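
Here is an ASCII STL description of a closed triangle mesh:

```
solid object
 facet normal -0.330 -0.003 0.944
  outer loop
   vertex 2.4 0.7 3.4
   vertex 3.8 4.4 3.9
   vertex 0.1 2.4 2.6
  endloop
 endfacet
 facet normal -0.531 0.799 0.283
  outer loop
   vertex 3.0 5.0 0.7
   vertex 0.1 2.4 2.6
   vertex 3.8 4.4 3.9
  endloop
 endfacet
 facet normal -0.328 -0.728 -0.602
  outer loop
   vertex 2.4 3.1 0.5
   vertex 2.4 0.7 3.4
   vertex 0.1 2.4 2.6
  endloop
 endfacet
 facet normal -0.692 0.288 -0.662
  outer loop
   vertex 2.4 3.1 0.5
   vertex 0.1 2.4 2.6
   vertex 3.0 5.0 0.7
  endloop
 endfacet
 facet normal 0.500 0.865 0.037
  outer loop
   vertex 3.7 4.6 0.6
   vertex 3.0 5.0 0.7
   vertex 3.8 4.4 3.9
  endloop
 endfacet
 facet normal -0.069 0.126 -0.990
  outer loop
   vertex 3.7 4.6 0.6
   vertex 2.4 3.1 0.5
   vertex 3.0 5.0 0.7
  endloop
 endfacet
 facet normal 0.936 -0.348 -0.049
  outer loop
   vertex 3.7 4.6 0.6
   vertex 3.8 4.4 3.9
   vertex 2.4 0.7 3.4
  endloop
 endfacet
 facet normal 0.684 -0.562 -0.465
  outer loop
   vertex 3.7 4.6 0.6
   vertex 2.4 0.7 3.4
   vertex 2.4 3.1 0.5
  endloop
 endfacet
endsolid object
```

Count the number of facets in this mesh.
8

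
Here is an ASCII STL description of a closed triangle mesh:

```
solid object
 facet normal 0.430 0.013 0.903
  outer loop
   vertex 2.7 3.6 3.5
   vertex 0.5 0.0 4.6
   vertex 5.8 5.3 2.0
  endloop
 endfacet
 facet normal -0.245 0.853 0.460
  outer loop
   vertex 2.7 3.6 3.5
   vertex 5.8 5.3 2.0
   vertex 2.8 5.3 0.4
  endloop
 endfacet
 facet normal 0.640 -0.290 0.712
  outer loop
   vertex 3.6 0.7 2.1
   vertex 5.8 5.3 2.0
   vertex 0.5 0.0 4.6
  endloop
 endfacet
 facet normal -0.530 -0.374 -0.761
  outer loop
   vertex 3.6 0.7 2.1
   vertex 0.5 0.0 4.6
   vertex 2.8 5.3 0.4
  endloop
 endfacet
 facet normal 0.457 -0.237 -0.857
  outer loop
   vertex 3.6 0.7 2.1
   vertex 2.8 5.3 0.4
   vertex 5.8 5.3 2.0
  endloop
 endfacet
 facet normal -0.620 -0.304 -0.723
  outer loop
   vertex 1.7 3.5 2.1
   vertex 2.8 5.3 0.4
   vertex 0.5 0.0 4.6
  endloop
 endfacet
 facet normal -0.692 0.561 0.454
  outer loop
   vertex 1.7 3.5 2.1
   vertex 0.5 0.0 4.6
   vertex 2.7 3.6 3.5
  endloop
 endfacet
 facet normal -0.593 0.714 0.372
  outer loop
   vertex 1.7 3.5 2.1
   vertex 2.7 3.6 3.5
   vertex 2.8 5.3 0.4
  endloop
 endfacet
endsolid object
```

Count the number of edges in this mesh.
12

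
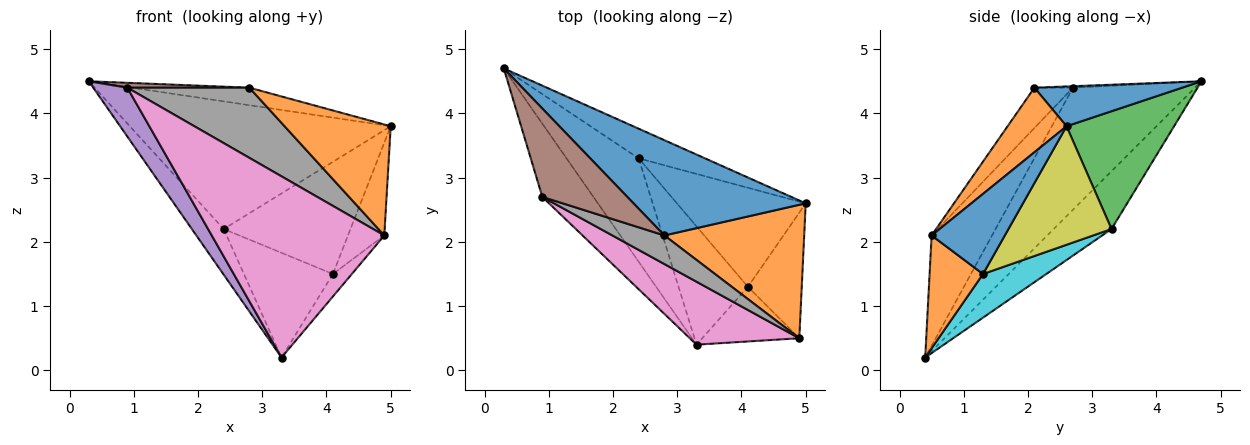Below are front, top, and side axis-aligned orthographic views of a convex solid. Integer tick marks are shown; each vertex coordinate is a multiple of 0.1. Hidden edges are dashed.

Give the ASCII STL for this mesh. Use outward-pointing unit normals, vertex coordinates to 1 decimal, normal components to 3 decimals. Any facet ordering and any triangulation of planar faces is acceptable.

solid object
 facet normal 0.222 0.176 0.959
  outer loop
   vertex 2.8 2.1 4.4
   vertex 5.0 2.6 3.8
   vertex 0.3 4.7 4.5
  endloop
 endfacet
 facet normal 0.335 -0.603 0.725
  outer loop
   vertex 4.9 0.5 2.1
   vertex 5.0 2.6 3.8
   vertex 2.8 2.1 4.4
  endloop
 endfacet
 facet normal 0.373 0.904 -0.210
  outer loop
   vertex 2.4 3.3 2.2
   vertex 0.3 4.7 4.5
   vertex 5.0 2.6 3.8
  endloop
 endfacet
 facet normal -0.591 0.325 -0.738
  outer loop
   vertex 2.4 3.3 2.2
   vertex 3.3 0.4 0.2
   vertex 0.3 4.7 4.5
  endloop
 endfacet
 facet normal -0.893 -0.249 -0.374
  outer loop
   vertex 0.9 2.7 4.4
   vertex 0.3 4.7 4.5
   vertex 3.3 0.4 0.2
  endloop
 endfacet
 facet normal -0.017 -0.055 0.998
  outer loop
   vertex 0.9 2.7 4.4
   vertex 2.8 2.1 4.4
   vertex 0.3 4.7 4.5
  endloop
 endfacet
 facet normal -0.314 -0.897 0.312
  outer loop
   vertex 0.9 2.7 4.4
   vertex 3.3 0.4 0.2
   vertex 4.9 0.5 2.1
  endloop
 endfacet
 facet normal -0.281 -0.889 0.362
  outer loop
   vertex 0.9 2.7 4.4
   vertex 4.9 0.5 2.1
   vertex 2.8 2.1 4.4
  endloop
 endfacet
 facet normal 0.520 0.640 -0.565
  outer loop
   vertex 4.1 1.3 1.5
   vertex 2.4 3.3 2.2
   vertex 5.0 2.6 3.8
  endloop
 endfacet
 facet normal 0.426 0.599 -0.677
  outer loop
   vertex 4.1 1.3 1.5
   vertex 3.3 0.4 0.2
   vertex 2.4 3.3 2.2
  endloop
 endfacet
 facet normal 0.768 0.381 -0.516
  outer loop
   vertex 4.1 1.3 1.5
   vertex 5.0 2.6 3.8
   vertex 4.9 0.5 2.1
  endloop
 endfacet
 facet normal 0.732 0.259 -0.630
  outer loop
   vertex 4.1 1.3 1.5
   vertex 4.9 0.5 2.1
   vertex 3.3 0.4 0.2
  endloop
 endfacet
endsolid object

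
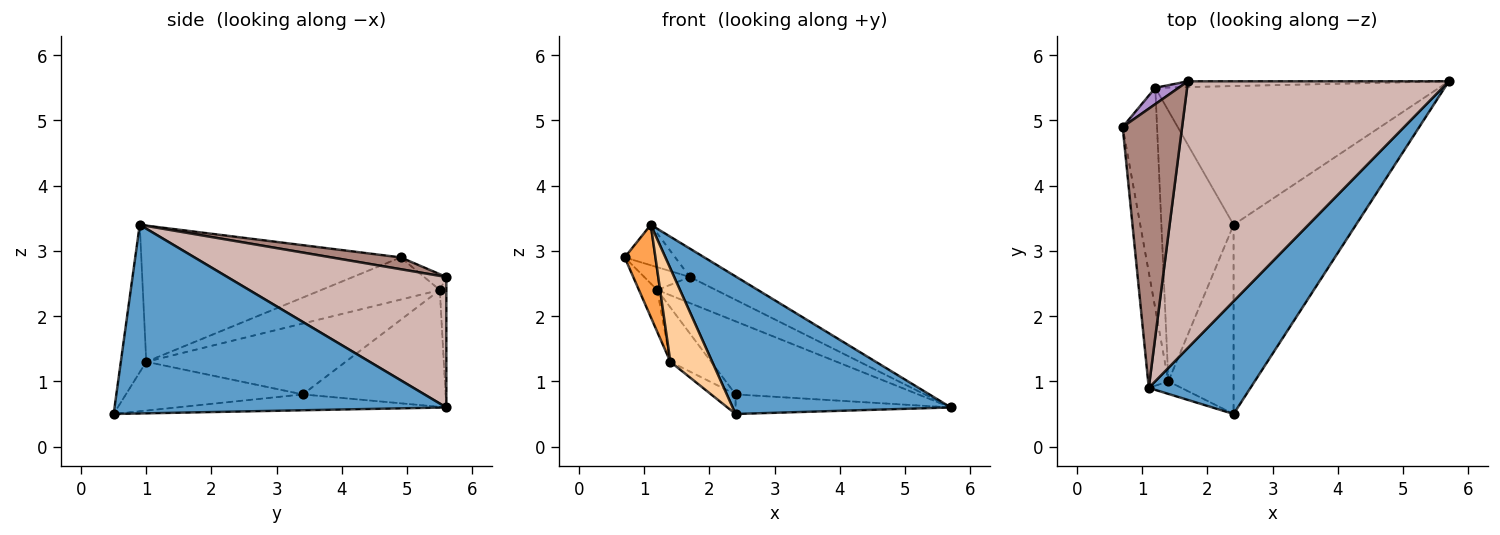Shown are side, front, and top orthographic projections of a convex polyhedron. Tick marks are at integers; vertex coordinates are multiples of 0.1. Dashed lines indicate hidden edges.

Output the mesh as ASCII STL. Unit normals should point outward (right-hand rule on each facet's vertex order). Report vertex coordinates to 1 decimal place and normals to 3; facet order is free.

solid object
 facet normal 0.762 -0.501 0.411
  outer loop
   vertex 1.1 0.9 3.4
   vertex 2.4 0.5 0.5
   vertex 5.7 5.6 0.6
  endloop
 endfacet
 facet normal -0.128 0.102 -0.987
  outer loop
   vertex 2.4 3.4 0.8
   vertex 5.7 5.6 0.6
   vertex 2.4 0.5 0.5
  endloop
 endfacet
 facet normal -0.982 -0.116 -0.146
  outer loop
   vertex 1.4 1.0 1.3
   vertex 1.1 0.9 3.4
   vertex 0.7 4.9 2.9
  endloop
 endfacet
 facet normal -0.516 -0.849 -0.114
  outer loop
   vertex 1.4 1.0 1.3
   vertex 2.4 0.5 0.5
   vertex 1.1 0.9 3.4
  endloop
 endfacet
 facet normal -0.597 0.083 -0.798
  outer loop
   vertex 1.4 1.0 1.3
   vertex 2.4 3.4 0.8
   vertex 2.4 0.5 0.5
  endloop
 endfacet
 facet normal -0.342 0.438 -0.831
  outer loop
   vertex 1.2 5.5 2.4
   vertex 5.7 5.6 0.6
   vertex 2.4 3.4 0.8
  endloop
 endfacet
 facet normal -0.770 0.119 -0.627
  outer loop
   vertex 1.2 5.5 2.4
   vertex 1.4 1.0 1.3
   vertex 0.7 4.9 2.9
  endloop
 endfacet
 facet normal -0.694 0.142 -0.706
  outer loop
   vertex 1.2 5.5 2.4
   vertex 2.4 3.4 0.8
   vertex 1.4 1.0 1.3
  endloop
 endfacet
 facet normal -0.368 0.757 0.541
  outer loop
   vertex 1.7 5.6 2.6
   vertex 1.2 5.5 2.4
   vertex 0.7 4.9 2.9
  endloop
 endfacet
 facet normal -0.108 0.970 -0.216
  outer loop
   vertex 1.7 5.6 2.6
   vertex 5.7 5.6 0.6
   vertex 1.2 5.5 2.4
  endloop
 endfacet
 facet normal 0.193 0.141 0.971
  outer loop
   vertex 1.7 5.6 2.6
   vertex 0.7 4.9 2.9
   vertex 1.1 0.9 3.4
  endloop
 endfacet
 facet normal 0.445 0.095 0.890
  outer loop
   vertex 1.7 5.6 2.6
   vertex 1.1 0.9 3.4
   vertex 5.7 5.6 0.6
  endloop
 endfacet
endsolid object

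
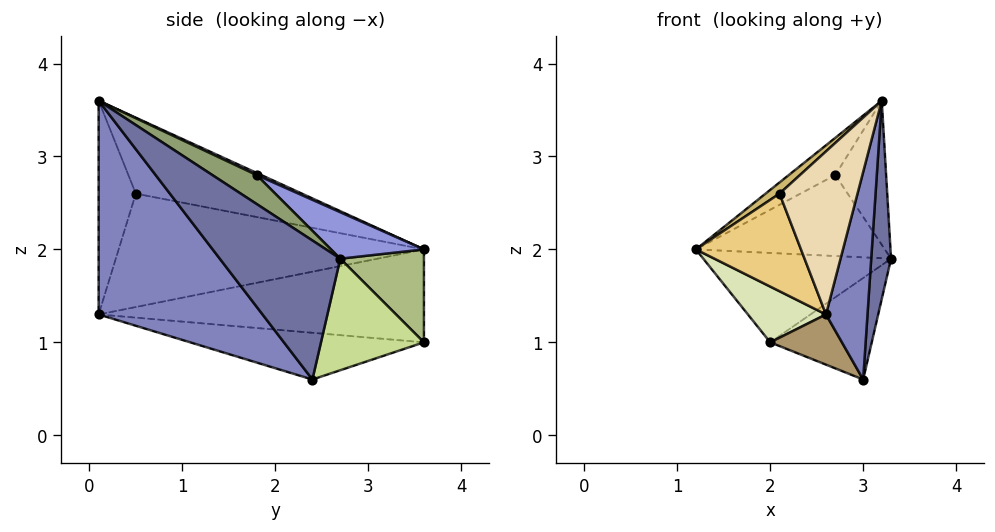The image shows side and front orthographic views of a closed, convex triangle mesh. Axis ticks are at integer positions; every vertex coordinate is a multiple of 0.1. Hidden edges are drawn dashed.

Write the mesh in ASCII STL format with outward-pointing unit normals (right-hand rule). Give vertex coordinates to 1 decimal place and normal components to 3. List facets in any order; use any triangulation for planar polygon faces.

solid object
 facet normal 0.969 -0.159 -0.187
  outer loop
   vertex 3.0 2.4 0.6
   vertex 3.3 2.7 1.9
   vertex 3.2 0.1 3.6
  endloop
 endfacet
 facet normal 0.940 -0.238 -0.245
  outer loop
   vertex 2.6 0.1 1.3
   vertex 3.0 2.4 0.6
   vertex 3.2 0.1 3.6
  endloop
 endfacet
 facet normal 0.284 0.577 0.766
  outer loop
   vertex 2.7 1.8 2.8
   vertex 3.3 2.7 1.9
   vertex 1.2 3.6 2.0
  endloop
 endfacet
 facet normal 0.044 0.436 0.899
  outer loop
   vertex 2.7 1.8 2.8
   vertex 1.2 3.6 2.0
   vertex 3.2 0.1 3.6
  endloop
 endfacet
 facet normal 0.422 0.485 0.766
  outer loop
   vertex 2.7 1.8 2.8
   vertex 3.2 0.1 3.6
   vertex 3.3 2.7 1.9
  endloop
 endfacet
 facet normal 0.387 0.869 0.310
  outer loop
   vertex 2.0 3.6 1.0
   vertex 1.2 3.6 2.0
   vertex 3.3 2.7 1.9
  endloop
 endfacet
 facet normal 0.677 0.667 -0.310
  outer loop
   vertex 2.0 3.6 1.0
   vertex 3.3 2.7 1.9
   vertex 3.0 2.4 0.6
  endloop
 endfacet
 facet normal -0.768 -0.184 -0.614
  outer loop
   vertex 2.0 3.6 1.0
   vertex 2.6 0.1 1.3
   vertex 1.2 3.6 2.0
  endloop
 endfacet
 facet normal -0.528 -0.162 -0.834
  outer loop
   vertex 2.0 3.6 1.0
   vertex 3.0 2.4 0.6
   vertex 2.6 0.1 1.3
  endloop
 endfacet
 facet normal -0.683 -0.057 0.728
  outer loop
   vertex 2.1 0.5 2.6
   vertex 3.2 0.1 3.6
   vertex 1.2 3.6 2.0
  endloop
 endfacet
 facet normal -0.914 -0.315 -0.255
  outer loop
   vertex 2.1 0.5 2.6
   vertex 1.2 3.6 2.0
   vertex 2.6 0.1 1.3
  endloop
 endfacet
 facet normal -0.428 -0.897 0.112
  outer loop
   vertex 2.1 0.5 2.6
   vertex 2.6 0.1 1.3
   vertex 3.2 0.1 3.6
  endloop
 endfacet
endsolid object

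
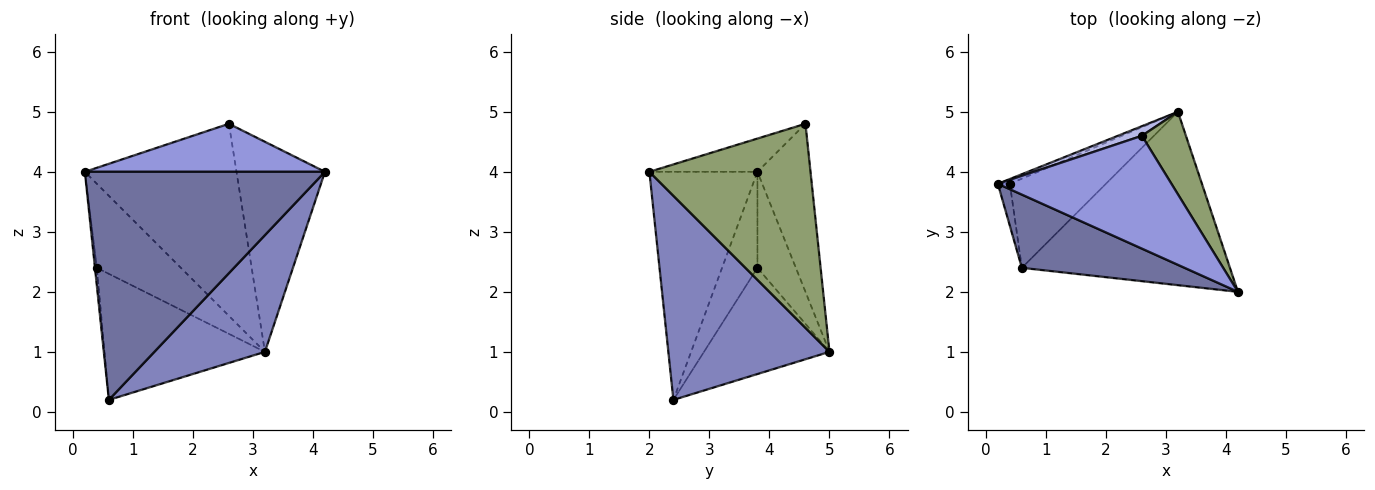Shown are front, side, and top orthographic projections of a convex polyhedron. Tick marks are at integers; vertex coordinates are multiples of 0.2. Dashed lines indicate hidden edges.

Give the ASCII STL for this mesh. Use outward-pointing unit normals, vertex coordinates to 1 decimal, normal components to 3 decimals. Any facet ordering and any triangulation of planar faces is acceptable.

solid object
 facet normal -0.394 -0.875 0.281
  outer loop
   vertex 0.6 2.4 0.2
   vertex 4.2 2.0 4.0
   vertex 0.2 3.8 4.0
  endloop
 endfacet
 facet normal 0.631 -0.433 -0.643
  outer loop
   vertex 0.6 2.4 0.2
   vertex 3.2 5.0 1.0
   vertex 4.2 2.0 4.0
  endloop
 endfacet
 facet normal -0.174 -0.386 0.906
  outer loop
   vertex 2.6 4.6 4.8
   vertex 0.2 3.8 4.0
   vertex 4.2 2.0 4.0
  endloop
 endfacet
 facet normal -0.330 0.943 0.047
  outer loop
   vertex 2.6 4.6 4.8
   vertex 3.2 5.0 1.0
   vertex 0.2 3.8 4.0
  endloop
 endfacet
 facet normal 0.861 0.473 0.186
  outer loop
   vertex 2.6 4.6 4.8
   vertex 4.2 2.0 4.0
   vertex 3.2 5.0 1.0
  endloop
 endfacet
 facet normal -0.415 0.908 -0.052
  outer loop
   vertex 0.4 3.8 2.4
   vertex 0.2 3.8 4.0
   vertex 3.2 5.0 1.0
  endloop
 endfacet
 facet normal -0.991 0.053 -0.124
  outer loop
   vertex 0.4 3.8 2.4
   vertex 0.6 2.4 0.2
   vertex 0.2 3.8 4.0
  endloop
 endfacet
 facet normal -0.538 0.688 -0.487
  outer loop
   vertex 0.4 3.8 2.4
   vertex 3.2 5.0 1.0
   vertex 0.6 2.4 0.2
  endloop
 endfacet
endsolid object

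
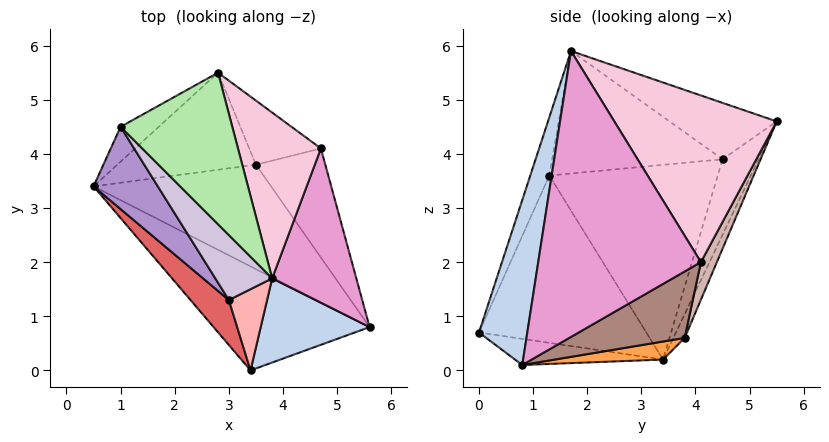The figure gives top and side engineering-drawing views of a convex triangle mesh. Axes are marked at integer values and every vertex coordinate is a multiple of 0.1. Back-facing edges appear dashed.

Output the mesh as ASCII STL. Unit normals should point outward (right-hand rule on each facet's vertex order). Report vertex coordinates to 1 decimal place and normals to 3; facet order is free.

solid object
 facet normal -0.159 -0.275 -0.948
  outer loop
   vertex 3.4 0.0 0.7
   vertex 0.5 3.4 0.2
   vertex 5.6 0.8 0.1
  endloop
 endfacet
 facet normal 0.392 -0.883 0.259
  outer loop
   vertex 3.4 0.0 0.7
   vertex 5.6 0.8 0.1
   vertex 3.8 1.7 5.9
  endloop
 endfacet
 facet normal 0.098 0.230 -0.968
  outer loop
   vertex 3.5 3.8 0.6
   vertex 5.6 0.8 0.1
   vertex 0.5 3.4 0.2
  endloop
 endfacet
 facet normal -0.068 0.914 -0.400
  outer loop
   vertex 3.5 3.8 0.6
   vertex 0.5 3.4 0.2
   vertex 2.8 5.5 4.6
  endloop
 endfacet
 facet normal -0.412 0.887 -0.208
  outer loop
   vertex 1.0 4.5 3.9
   vertex 2.8 5.5 4.6
   vertex 0.5 3.4 0.2
  endloop
 endfacet
 facet normal -0.443 0.184 0.877
  outer loop
   vertex 1.0 4.5 3.9
   vertex 3.8 1.7 5.9
   vertex 2.8 5.5 4.6
  endloop
 endfacet
 facet normal -0.762 -0.624 0.175
  outer loop
   vertex 3.0 1.3 3.6
   vertex 0.5 3.4 0.2
   vertex 3.4 0.0 0.7
  endloop
 endfacet
 facet normal -0.468 -0.829 0.307
  outer loop
   vertex 3.0 1.3 3.6
   vertex 3.4 0.0 0.7
   vertex 3.8 1.7 5.9
  endloop
 endfacet
 facet normal -0.806 -0.529 0.266
  outer loop
   vertex 3.0 1.3 3.6
   vertex 1.0 4.5 3.9
   vertex 0.5 3.4 0.2
  endloop
 endfacet
 facet normal -0.776 -0.519 0.360
  outer loop
   vertex 3.0 1.3 3.6
   vertex 3.8 1.7 5.9
   vertex 1.0 4.5 3.9
  endloop
 endfacet
 facet normal 0.592 0.517 -0.618
  outer loop
   vertex 4.7 4.1 2.0
   vertex 5.6 0.8 0.1
   vertex 3.5 3.8 0.6
  endloop
 endfacet
 facet normal 0.187 0.915 -0.356
  outer loop
   vertex 4.7 4.1 2.0
   vertex 3.5 3.8 0.6
   vertex 2.8 5.5 4.6
  endloop
 endfacet
 facet normal 0.955 0.099 0.281
  outer loop
   vertex 4.7 4.1 2.0
   vertex 3.8 1.7 5.9
   vertex 5.6 0.8 0.1
  endloop
 endfacet
 facet normal 0.835 0.362 0.415
  outer loop
   vertex 4.7 4.1 2.0
   vertex 2.8 5.5 4.6
   vertex 3.8 1.7 5.9
  endloop
 endfacet
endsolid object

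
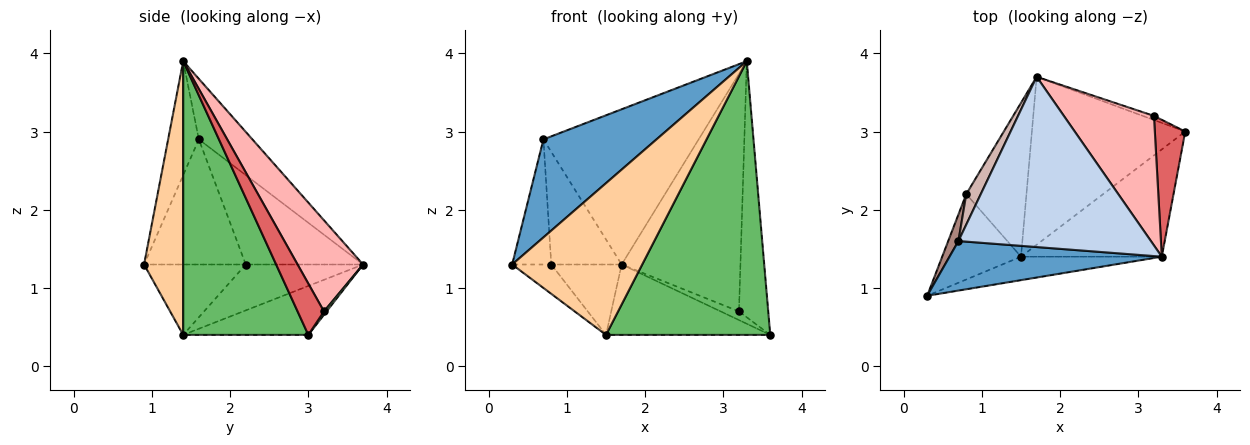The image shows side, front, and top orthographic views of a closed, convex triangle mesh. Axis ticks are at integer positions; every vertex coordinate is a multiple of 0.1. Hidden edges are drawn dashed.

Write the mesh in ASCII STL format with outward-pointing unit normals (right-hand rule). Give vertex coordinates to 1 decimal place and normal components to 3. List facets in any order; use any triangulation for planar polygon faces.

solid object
 facet normal -0.235 -0.867 0.438
  outer loop
   vertex 0.7 1.6 2.9
   vertex 0.3 0.9 1.3
   vertex 3.3 1.4 3.9
  endloop
 endfacet
 facet normal -0.226 0.656 0.720
  outer loop
   vertex 0.7 1.6 2.9
   vertex 3.3 1.4 3.9
   vertex 1.7 3.7 1.3
  endloop
 endfacet
 facet normal -0.282 0.371 -0.885
  outer loop
   vertex 1.5 1.4 0.4
   vertex 1.7 3.7 1.3
   vertex 3.6 3.0 0.4
  endloop
 endfacet
 facet normal 0.285 -0.947 -0.146
  outer loop
   vertex 1.5 1.4 0.4
   vertex 3.3 1.4 3.9
   vertex 0.3 0.9 1.3
  endloop
 endfacet
 facet normal 0.579 -0.759 -0.298
  outer loop
   vertex 1.5 1.4 0.4
   vertex 3.6 3.0 0.4
   vertex 3.3 1.4 3.9
  endloop
 endfacet
 facet normal 0.128 0.895 -0.426
  outer loop
   vertex 3.2 3.2 0.7
   vertex 3.6 3.0 0.4
   vertex 1.7 3.7 1.3
  endloop
 endfacet
 facet normal 0.622 0.691 0.369
  outer loop
   vertex 3.2 3.2 0.7
   vertex 3.3 1.4 3.9
   vertex 3.6 3.0 0.4
  endloop
 endfacet
 facet normal 0.436 0.790 0.431
  outer loop
   vertex 3.2 3.2 0.7
   vertex 1.7 3.7 1.3
   vertex 3.3 1.4 3.9
  endloop
 endfacet
 facet normal -0.645 0.248 -0.723
  outer loop
   vertex 0.8 2.2 1.3
   vertex 1.5 1.4 0.4
   vertex 0.3 0.9 1.3
  endloop
 endfacet
 facet normal -0.570 0.342 -0.747
  outer loop
   vertex 0.8 2.2 1.3
   vertex 1.7 3.7 1.3
   vertex 1.5 1.4 0.4
  endloop
 endfacet
 facet normal -0.931 0.358 0.076
  outer loop
   vertex 0.8 2.2 1.3
   vertex 0.3 0.9 1.3
   vertex 0.7 1.6 2.9
  endloop
 endfacet
 facet normal -0.849 0.510 0.138
  outer loop
   vertex 0.8 2.2 1.3
   vertex 0.7 1.6 2.9
   vertex 1.7 3.7 1.3
  endloop
 endfacet
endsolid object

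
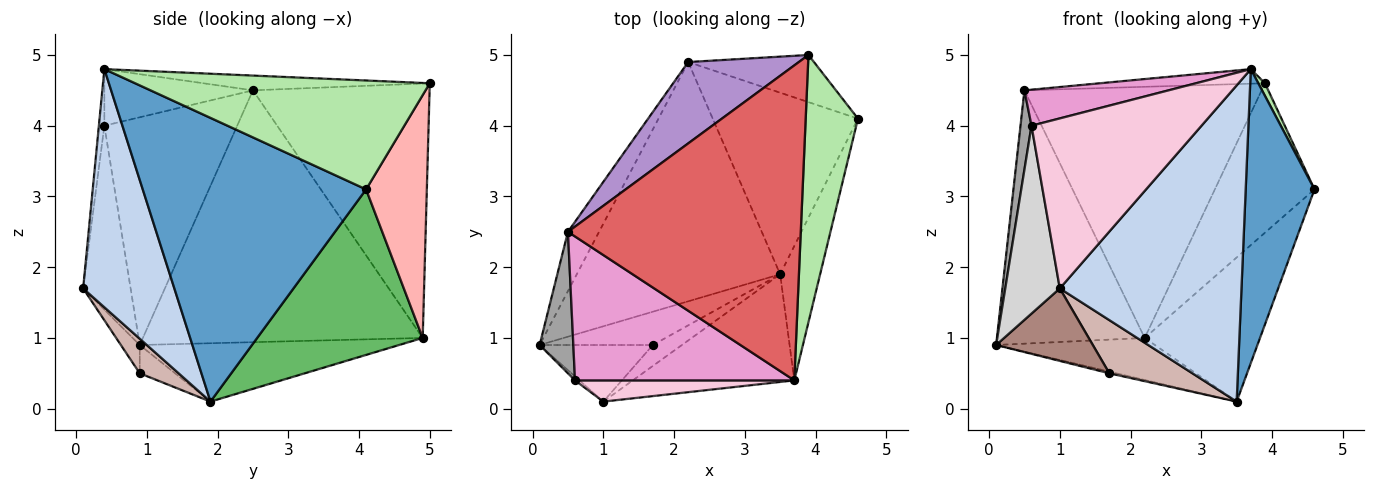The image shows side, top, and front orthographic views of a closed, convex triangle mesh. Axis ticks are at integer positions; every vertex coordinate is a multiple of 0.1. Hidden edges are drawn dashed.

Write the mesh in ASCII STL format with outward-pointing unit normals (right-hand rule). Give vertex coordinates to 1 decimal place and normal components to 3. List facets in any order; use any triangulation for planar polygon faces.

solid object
 facet normal 0.947 -0.292 -0.133
  outer loop
   vertex 3.5 1.9 0.1
   vertex 4.6 4.1 3.1
   vertex 3.7 0.4 4.8
  endloop
 endfacet
 facet normal 0.429 -0.855 -0.291
  outer loop
   vertex 1.0 0.1 1.7
   vertex 3.5 1.9 0.1
   vertex 3.7 0.4 4.8
  endloop
 endfacet
 facet normal -0.879 0.464 -0.109
  outer loop
   vertex 2.2 4.9 1.0
   vertex 0.1 0.9 0.9
   vertex 0.5 2.5 4.5
  endloop
 endfacet
 facet normal -0.272 0.166 -0.948
  outer loop
   vertex 2.2 4.9 1.0
   vertex 3.5 1.9 0.1
   vertex 0.1 0.9 0.9
  endloop
 endfacet
 facet normal 0.666 0.464 -0.584
  outer loop
   vertex 2.2 4.9 1.0
   vertex 4.6 4.1 3.1
   vertex 3.5 1.9 0.1
  endloop
 endfacet
 facet normal 0.901 -0.020 0.433
  outer loop
   vertex 3.9 5.0 4.6
   vertex 3.7 0.4 4.8
   vertex 4.6 4.1 3.1
  endloop
 endfacet
 facet normal -0.063 0.046 0.997
  outer loop
   vertex 3.9 5.0 4.6
   vertex 0.5 2.5 4.5
   vertex 3.7 0.4 4.8
  endloop
 endfacet
 facet normal 0.503 0.824 -0.260
  outer loop
   vertex 3.9 5.0 4.6
   vertex 4.6 4.1 3.1
   vertex 2.2 4.9 1.0
  endloop
 endfacet
 facet normal -0.578 0.776 0.251
  outer loop
   vertex 3.9 5.0 4.6
   vertex 2.2 4.9 1.0
   vertex 0.5 2.5 4.5
  endloop
 endfacet
 facet normal -0.242 0.048 -0.969
  outer loop
   vertex 1.7 0.9 0.5
   vertex 0.1 0.9 0.9
   vertex 3.5 1.9 0.1
  endloop
 endfacet
 facet normal -0.152 -0.779 -0.608
  outer loop
   vertex 1.7 0.9 0.5
   vertex 1.0 0.1 1.7
   vertex 0.1 0.9 0.9
  endloop
 endfacet
 facet normal 0.399 -0.853 -0.336
  outer loop
   vertex 1.7 0.9 0.5
   vertex 3.5 1.9 0.1
   vertex 1.0 0.1 1.7
  endloop
 endfacet
 facet normal -0.243 -0.236 0.941
  outer loop
   vertex 0.6 0.4 4.0
   vertex 3.7 0.4 4.8
   vertex 0.5 2.5 4.5
  endloop
 endfacet
 facet normal -0.032 -0.992 0.124
  outer loop
   vertex 0.6 0.4 4.0
   vertex 1.0 0.1 1.7
   vertex 3.7 0.4 4.8
  endloop
 endfacet
 facet normal -0.986 -0.082 0.146
  outer loop
   vertex 0.6 0.4 4.0
   vertex 0.5 2.5 4.5
   vertex 0.1 0.9 0.9
  endloop
 endfacet
 facet normal -0.656 -0.754 -0.016
  outer loop
   vertex 0.6 0.4 4.0
   vertex 0.1 0.9 0.9
   vertex 1.0 0.1 1.7
  endloop
 endfacet
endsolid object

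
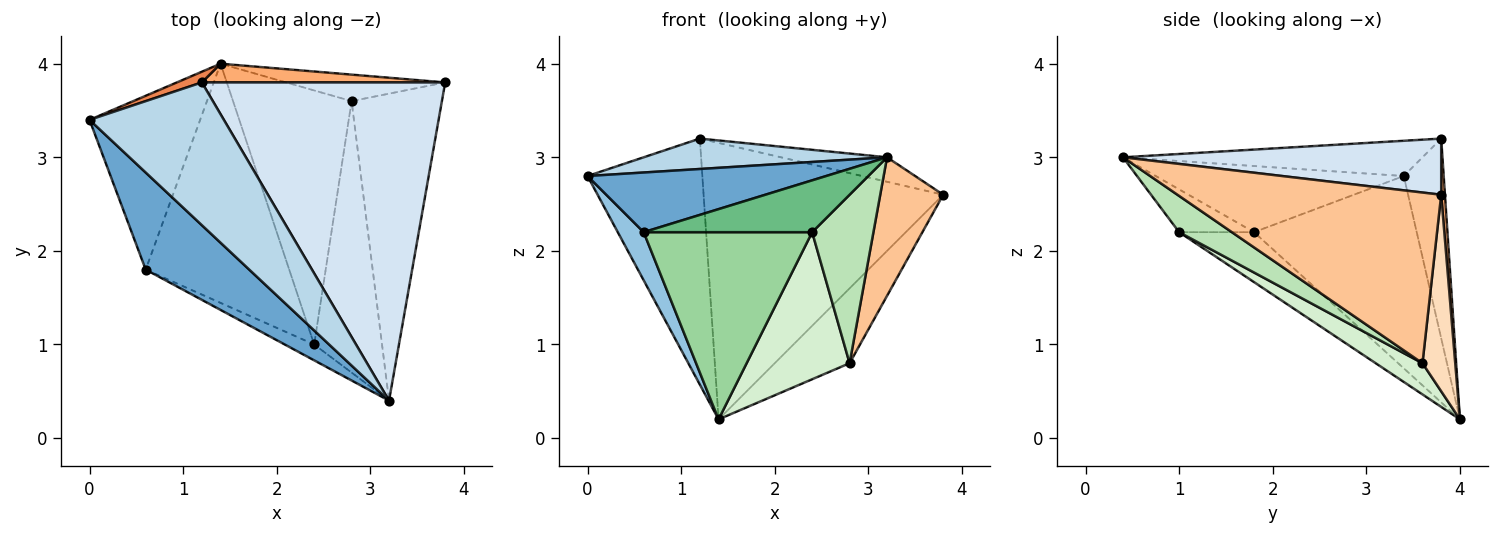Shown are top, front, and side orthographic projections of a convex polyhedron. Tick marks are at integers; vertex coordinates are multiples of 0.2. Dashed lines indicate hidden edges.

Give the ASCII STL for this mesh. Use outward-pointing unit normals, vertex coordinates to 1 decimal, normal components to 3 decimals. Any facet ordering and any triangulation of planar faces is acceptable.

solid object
 facet normal -0.478 -0.460 0.748
  outer loop
   vertex 0.6 1.8 2.2
   vertex 3.2 0.4 3.0
   vertex 0.0 3.4 2.8
  endloop
 endfacet
 facet normal -0.859 -0.137 -0.494
  outer loop
   vertex 0.6 1.8 2.2
   vertex 0.0 3.4 2.8
   vertex 1.4 4.0 0.2
  endloop
 endfacet
 facet normal -0.248 -0.202 0.947
  outer loop
   vertex 1.2 3.8 3.2
   vertex 0.0 3.4 2.8
   vertex 3.2 0.4 3.0
  endloop
 endfacet
 facet normal 0.224 0.075 0.972
  outer loop
   vertex 1.2 3.8 3.2
   vertex 3.2 0.4 3.0
   vertex 3.8 3.8 2.6
  endloop
 endfacet
 facet normal -0.328 0.944 0.041
  outer loop
   vertex 1.2 3.8 3.2
   vertex 1.4 4.0 0.2
   vertex 0.0 3.4 2.8
  endloop
 endfacet
 facet normal 0.016 0.998 0.068
  outer loop
   vertex 1.2 3.8 3.2
   vertex 3.8 3.8 2.6
   vertex 1.4 4.0 0.2
  endloop
 endfacet
 facet normal 0.865 -0.206 -0.458
  outer loop
   vertex 2.8 3.6 0.8
   vertex 3.8 3.8 2.6
   vertex 3.2 0.4 3.0
  endloop
 endfacet
 facet normal 0.381 0.871 -0.309
  outer loop
   vertex 2.8 3.6 0.8
   vertex 1.4 4.0 0.2
   vertex 3.8 3.8 2.6
  endloop
 endfacet
 facet normal -0.391 -0.880 -0.269
  outer loop
   vertex 2.4 1.0 2.2
   vertex 3.2 0.4 3.0
   vertex 0.6 1.8 2.2
  endloop
 endfacet
 facet normal -0.264 -0.594 -0.760
  outer loop
   vertex 2.4 1.0 2.2
   vertex 0.6 1.8 2.2
   vertex 1.4 4.0 0.2
  endloop
 endfacet
 facet normal 0.413 -0.480 -0.774
  outer loop
   vertex 2.4 1.0 2.2
   vertex 2.8 3.6 0.8
   vertex 3.2 0.4 3.0
  endloop
 endfacet
 facet normal 0.222 -0.489 -0.844
  outer loop
   vertex 2.4 1.0 2.2
   vertex 1.4 4.0 0.2
   vertex 2.8 3.6 0.8
  endloop
 endfacet
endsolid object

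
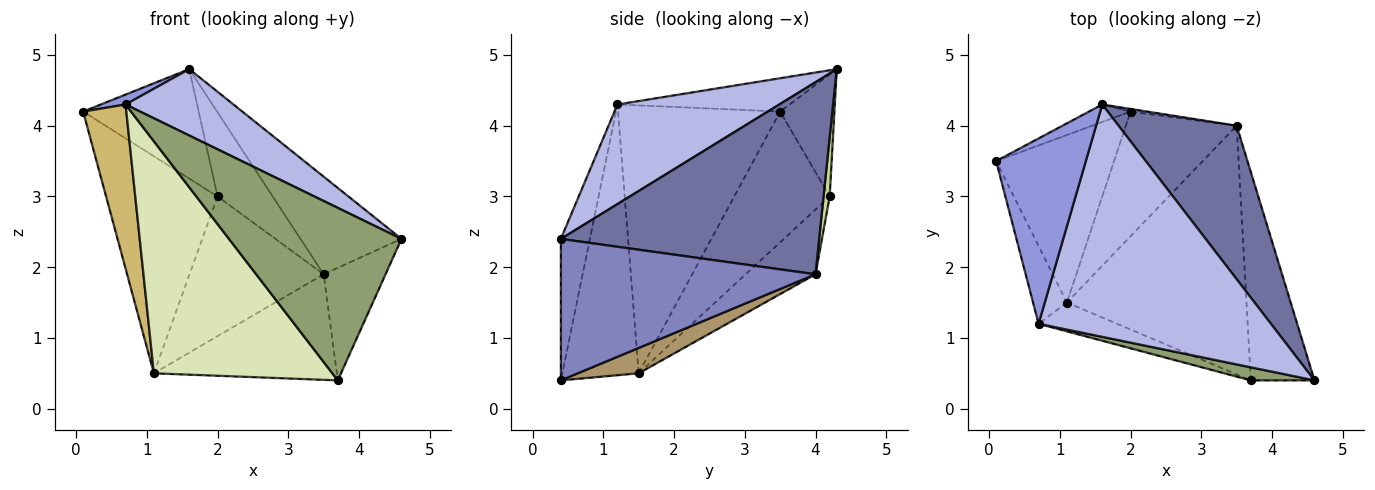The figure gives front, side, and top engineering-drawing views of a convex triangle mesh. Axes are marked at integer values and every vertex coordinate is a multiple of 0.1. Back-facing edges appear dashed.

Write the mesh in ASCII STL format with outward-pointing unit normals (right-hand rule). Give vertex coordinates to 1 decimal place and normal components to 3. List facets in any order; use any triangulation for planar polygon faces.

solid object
 facet normal 0.808 0.316 0.497
  outer loop
   vertex 3.5 4.0 1.9
   vertex 1.6 4.3 4.8
   vertex 4.6 0.4 2.4
  endloop
 endfacet
 facet normal 0.890 0.216 -0.401
  outer loop
   vertex 3.5 4.0 1.9
   vertex 4.6 0.4 2.4
   vertex 3.7 0.4 0.4
  endloop
 endfacet
 facet normal -0.348 -0.050 0.936
  outer loop
   vertex 0.7 1.2 4.3
   vertex 1.6 4.3 4.8
   vertex 0.1 3.5 4.2
  endloop
 endfacet
 facet normal 0.381 -0.254 0.889
  outer loop
   vertex 0.7 1.2 4.3
   vertex 4.6 0.4 2.4
   vertex 1.6 4.3 4.8
  endloop
 endfacet
 facet normal -0.165 -0.983 0.074
  outer loop
   vertex 0.7 1.2 4.3
   vertex 3.7 0.4 0.4
   vertex 4.6 0.4 2.4
  endloop
 endfacet
 facet normal -0.421 0.896 -0.143
  outer loop
   vertex 2.0 4.2 3.0
   vertex 0.1 3.5 4.2
   vertex 1.6 4.3 4.8
  endloop
 endfacet
 facet normal 0.110 0.993 -0.031
  outer loop
   vertex 2.0 4.2 3.0
   vertex 1.6 4.3 4.8
   vertex 3.5 4.0 1.9
  endloop
 endfacet
 facet normal -0.391 -0.913 -0.113
  outer loop
   vertex 1.1 1.5 0.5
   vertex 3.7 0.4 0.4
   vertex 0.7 1.2 4.3
  endloop
 endfacet
 facet normal 0.129 0.388 -0.913
  outer loop
   vertex 1.1 1.5 0.5
   vertex 3.5 4.0 1.9
   vertex 3.7 0.4 0.4
  endloop
 endfacet
 facet normal -0.959 -0.255 -0.121
  outer loop
   vertex 1.1 1.5 0.5
   vertex 0.7 1.2 4.3
   vertex 0.1 3.5 4.2
  endloop
 endfacet
 facet normal -0.362 0.695 -0.621
  outer loop
   vertex 1.1 1.5 0.5
   vertex 2.0 4.2 3.0
   vertex 3.5 4.0 1.9
  endloop
 endfacet
 facet normal -0.561 0.655 -0.506
  outer loop
   vertex 1.1 1.5 0.5
   vertex 0.1 3.5 4.2
   vertex 2.0 4.2 3.0
  endloop
 endfacet
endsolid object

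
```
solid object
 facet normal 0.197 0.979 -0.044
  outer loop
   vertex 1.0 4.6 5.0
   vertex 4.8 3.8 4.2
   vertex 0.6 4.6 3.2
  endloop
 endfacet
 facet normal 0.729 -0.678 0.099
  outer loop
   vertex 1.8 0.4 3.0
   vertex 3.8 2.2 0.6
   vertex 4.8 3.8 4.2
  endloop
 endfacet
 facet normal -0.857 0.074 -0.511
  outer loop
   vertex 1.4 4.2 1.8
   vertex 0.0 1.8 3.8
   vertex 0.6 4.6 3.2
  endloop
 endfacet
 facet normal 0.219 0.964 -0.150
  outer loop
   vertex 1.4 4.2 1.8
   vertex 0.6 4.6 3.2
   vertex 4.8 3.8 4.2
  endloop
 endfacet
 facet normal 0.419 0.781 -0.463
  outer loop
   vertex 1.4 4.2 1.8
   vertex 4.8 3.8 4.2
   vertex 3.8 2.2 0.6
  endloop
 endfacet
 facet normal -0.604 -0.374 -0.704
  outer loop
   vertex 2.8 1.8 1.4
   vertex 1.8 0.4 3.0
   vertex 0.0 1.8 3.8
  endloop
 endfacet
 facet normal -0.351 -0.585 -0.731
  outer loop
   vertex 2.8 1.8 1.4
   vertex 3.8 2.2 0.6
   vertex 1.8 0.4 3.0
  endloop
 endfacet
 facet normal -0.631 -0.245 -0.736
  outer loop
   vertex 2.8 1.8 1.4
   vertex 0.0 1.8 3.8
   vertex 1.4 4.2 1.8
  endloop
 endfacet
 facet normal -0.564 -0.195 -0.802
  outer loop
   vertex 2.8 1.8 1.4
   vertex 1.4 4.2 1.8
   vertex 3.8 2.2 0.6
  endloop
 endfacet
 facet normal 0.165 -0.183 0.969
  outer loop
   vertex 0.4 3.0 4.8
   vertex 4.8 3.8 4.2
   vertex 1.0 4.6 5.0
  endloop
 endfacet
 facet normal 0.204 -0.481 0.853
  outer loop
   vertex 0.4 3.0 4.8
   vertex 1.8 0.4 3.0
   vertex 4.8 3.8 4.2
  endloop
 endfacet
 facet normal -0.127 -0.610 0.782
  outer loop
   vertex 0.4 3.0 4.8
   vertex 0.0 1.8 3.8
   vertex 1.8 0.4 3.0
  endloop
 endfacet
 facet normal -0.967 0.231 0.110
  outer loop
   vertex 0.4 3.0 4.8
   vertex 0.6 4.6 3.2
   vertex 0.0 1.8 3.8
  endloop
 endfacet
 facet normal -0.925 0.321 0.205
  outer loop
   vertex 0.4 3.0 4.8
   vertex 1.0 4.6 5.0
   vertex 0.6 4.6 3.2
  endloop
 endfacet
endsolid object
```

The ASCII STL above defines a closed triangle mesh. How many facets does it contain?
14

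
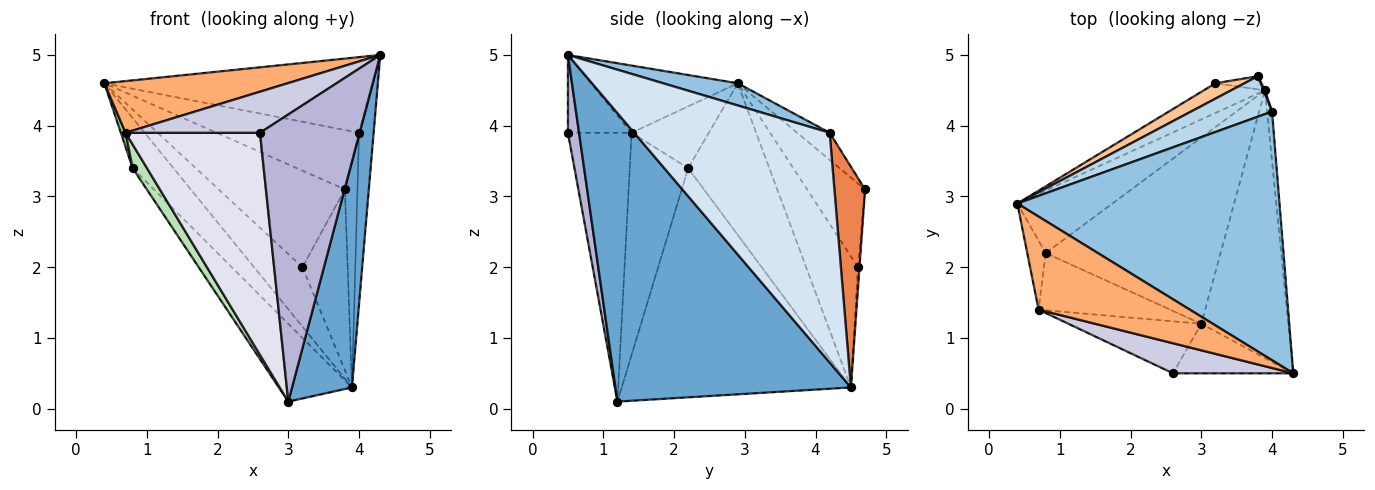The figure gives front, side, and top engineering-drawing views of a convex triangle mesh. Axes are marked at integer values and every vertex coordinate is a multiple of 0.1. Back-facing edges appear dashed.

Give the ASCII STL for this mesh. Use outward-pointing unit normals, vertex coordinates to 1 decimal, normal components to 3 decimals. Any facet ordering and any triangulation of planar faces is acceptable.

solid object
 facet normal 0.930 -0.237 -0.281
  outer loop
   vertex 3.9 4.5 0.3
   vertex 4.3 0.5 5.0
   vertex 3.0 1.2 0.1
  endloop
 endfacet
 facet normal 0.081 0.290 0.954
  outer loop
   vertex 4.0 4.2 3.9
   vertex 0.4 2.9 4.6
   vertex 4.3 0.5 5.0
  endloop
 endfacet
 facet normal -0.185 0.812 0.554
  outer loop
   vertex 4.0 4.2 3.9
   vertex 3.8 4.7 3.1
   vertex 0.4 2.9 4.6
  endloop
 endfacet
 facet normal 0.997 0.074 -0.021
  outer loop
   vertex 4.0 4.2 3.9
   vertex 4.3 0.5 5.0
   vertex 3.9 4.5 0.3
  endloop
 endfacet
 facet normal 0.925 0.380 0.006
  outer loop
   vertex 4.0 4.2 3.9
   vertex 3.9 4.5 0.3
   vertex 3.8 4.7 3.1
  endloop
 endfacet
 facet normal -0.362 -0.453 0.815
  outer loop
   vertex 0.7 1.4 3.9
   vertex 4.3 0.5 5.0
   vertex 0.4 2.9 4.6
  endloop
 endfacet
 facet normal -0.413 0.899 0.143
  outer loop
   vertex 3.2 4.6 2.0
   vertex 0.4 2.9 4.6
   vertex 3.8 4.7 3.1
  endloop
 endfacet
 facet normal -0.692 0.646 -0.323
  outer loop
   vertex 3.2 4.6 2.0
   vertex 3.9 4.5 0.3
   vertex 0.4 2.9 4.6
  endloop
 endfacet
 facet normal -0.033 0.997 -0.072
  outer loop
   vertex 3.2 4.6 2.0
   vertex 3.8 4.7 3.1
   vertex 3.9 4.5 0.3
  endloop
 endfacet
 facet normal -0.957 -0.058 -0.285
  outer loop
   vertex 0.8 2.2 3.4
   vertex 0.7 1.4 3.9
   vertex 0.4 2.9 4.6
  endloop
 endfacet
 facet normal -0.842 -0.206 -0.499
  outer loop
   vertex 0.8 2.2 3.4
   vertex 3.0 1.2 0.1
   vertex 0.7 1.4 3.9
  endloop
 endfacet
 facet normal -0.779 0.392 -0.489
  outer loop
   vertex 0.8 2.2 3.4
   vertex 0.4 2.9 4.6
   vertex 3.9 4.5 0.3
  endloop
 endfacet
 facet normal -0.771 0.246 -0.588
  outer loop
   vertex 0.8 2.2 3.4
   vertex 3.9 4.5 0.3
   vertex 3.0 1.2 0.1
  endloop
 endfacet
 facet normal 0.109 -0.980 -0.169
  outer loop
   vertex 2.6 0.5 3.9
   vertex 3.0 1.2 0.1
   vertex 4.3 0.5 5.0
  endloop
 endfacet
 facet normal -0.357 -0.754 0.552
  outer loop
   vertex 2.6 0.5 3.9
   vertex 4.3 0.5 5.0
   vertex 0.7 1.4 3.9
  endloop
 endfacet
 facet normal -0.419 -0.884 -0.207
  outer loop
   vertex 2.6 0.5 3.9
   vertex 0.7 1.4 3.9
   vertex 3.0 1.2 0.1
  endloop
 endfacet
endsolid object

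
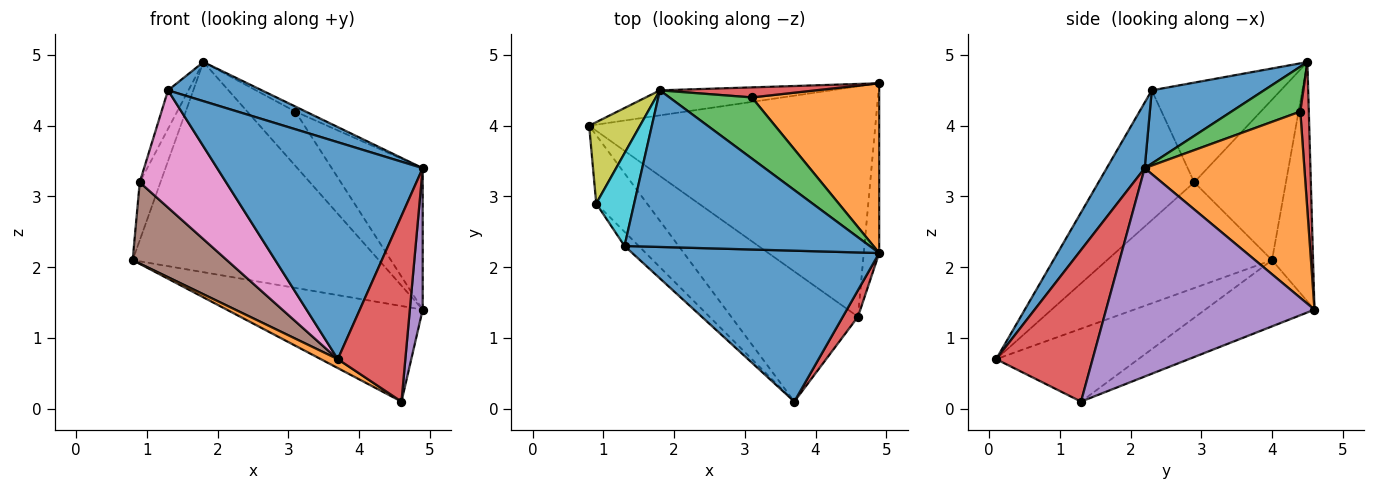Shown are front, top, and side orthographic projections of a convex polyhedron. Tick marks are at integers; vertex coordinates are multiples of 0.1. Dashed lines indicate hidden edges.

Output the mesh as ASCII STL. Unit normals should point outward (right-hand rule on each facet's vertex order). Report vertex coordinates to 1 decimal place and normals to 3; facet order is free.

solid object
 facet normal 0.150 -0.812 0.565
  outer loop
   vertex 1.3 2.3 4.5
   vertex 3.7 0.1 0.7
   vertex 4.9 2.2 3.4
  endloop
 endfacet
 facet normal -0.498 -0.059 -0.865
  outer loop
   vertex 4.6 1.3 0.1
   vertex 3.7 0.1 0.7
   vertex 0.8 4.0 2.1
  endloop
 endfacet
 facet normal -0.209 0.375 -0.903
  outer loop
   vertex 4.6 1.3 0.1
   vertex 0.8 4.0 2.1
   vertex 4.9 4.6 1.4
  endloop
 endfacet
 facet normal 0.816 -0.572 0.082
  outer loop
   vertex 4.6 1.3 0.1
   vertex 4.9 2.2 3.4
   vertex 3.7 0.1 0.7
  endloop
 endfacet
 facet normal 0.995 -0.061 -0.074
  outer loop
   vertex 4.6 1.3 0.1
   vertex 4.9 4.6 1.4
   vertex 4.9 2.2 3.4
  endloop
 endfacet
 facet normal -0.801 -0.458 -0.385
  outer loop
   vertex 0.9 2.9 3.2
   vertex 0.8 4.0 2.1
   vertex 3.7 0.1 0.7
  endloop
 endfacet
 facet normal -0.740 -0.668 -0.081
  outer loop
   vertex 0.9 2.9 3.2
   vertex 3.7 0.1 0.7
   vertex 1.3 2.3 4.5
  endloop
 endfacet
 facet normal -0.163 0.980 -0.117
  outer loop
   vertex 1.8 4.5 4.9
   vertex 4.9 4.6 1.4
   vertex 0.8 4.0 2.1
  endloop
 endfacet
 facet normal -0.932 0.211 0.295
  outer loop
   vertex 1.8 4.5 4.9
   vertex 0.8 4.0 2.1
   vertex 0.9 2.9 3.2
  endloop
 endfacet
 facet normal -0.925 0.146 0.352
  outer loop
   vertex 1.8 4.5 4.9
   vertex 0.9 2.9 3.2
   vertex 1.3 2.3 4.5
  endloop
 endfacet
 facet normal 0.278 -0.233 0.932
  outer loop
   vertex 1.8 4.5 4.9
   vertex 1.3 2.3 4.5
   vertex 4.9 2.2 3.4
  endloop
 endfacet
 facet normal 0.747 0.426 0.511
  outer loop
   vertex 3.1 4.4 4.2
   vertex 4.9 2.2 3.4
   vertex 4.9 4.6 1.4
  endloop
 endfacet
 facet normal 0.477 0.072 0.876
  outer loop
   vertex 3.1 4.4 4.2
   vertex 1.8 4.5 4.9
   vertex 4.9 2.2 3.4
  endloop
 endfacet
 facet normal 0.171 0.969 0.179
  outer loop
   vertex 3.1 4.4 4.2
   vertex 4.9 4.6 1.4
   vertex 1.8 4.5 4.9
  endloop
 endfacet
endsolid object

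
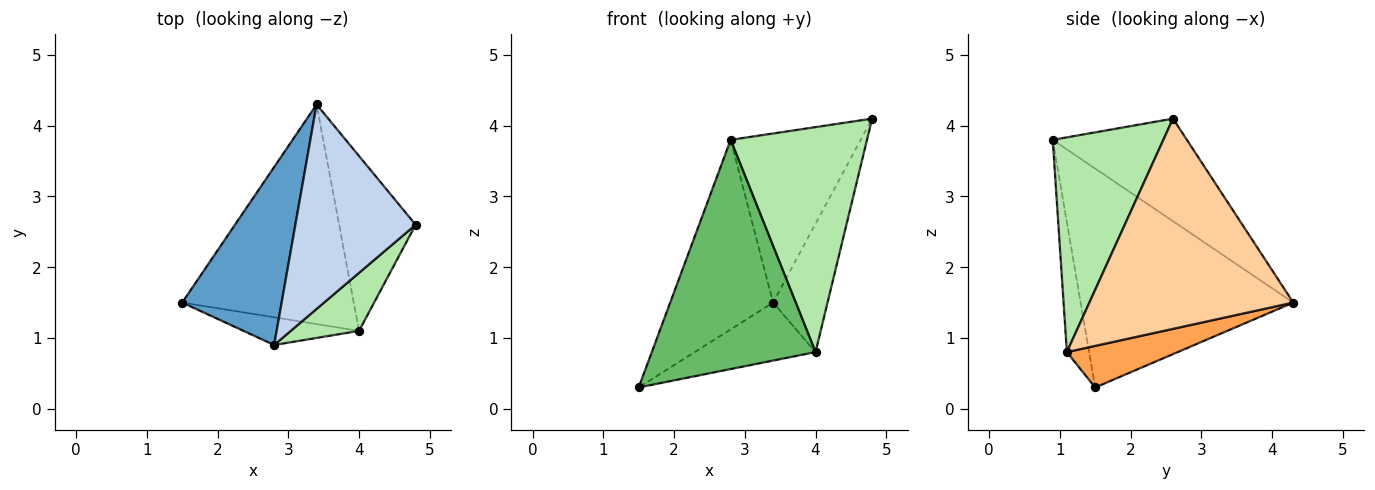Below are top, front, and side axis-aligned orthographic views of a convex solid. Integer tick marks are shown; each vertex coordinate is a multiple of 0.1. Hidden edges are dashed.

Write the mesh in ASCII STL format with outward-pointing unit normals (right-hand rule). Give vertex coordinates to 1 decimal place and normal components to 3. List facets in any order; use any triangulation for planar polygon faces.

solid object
 facet normal -0.833 0.403 0.379
  outer loop
   vertex 2.8 0.9 3.8
   vertex 3.4 4.3 1.5
   vertex 1.5 1.5 0.3
  endloop
 endfacet
 facet normal -0.549 0.533 0.644
  outer loop
   vertex 2.8 0.9 3.8
   vertex 4.8 2.6 4.1
   vertex 3.4 4.3 1.5
  endloop
 endfacet
 facet normal 0.228 0.249 -0.941
  outer loop
   vertex 4.0 1.1 0.8
   vertex 1.5 1.5 0.3
   vertex 3.4 4.3 1.5
  endloop
 endfacet
 facet normal 0.911 0.243 -0.332
  outer loop
   vertex 4.0 1.1 0.8
   vertex 3.4 4.3 1.5
   vertex 4.8 2.6 4.1
  endloop
 endfacet
 facet normal -0.134 -0.984 -0.119
  outer loop
   vertex 4.0 1.1 0.8
   vertex 2.8 0.9 3.8
   vertex 1.5 1.5 0.3
  endloop
 endfacet
 facet normal 0.618 -0.761 0.196
  outer loop
   vertex 4.0 1.1 0.8
   vertex 4.8 2.6 4.1
   vertex 2.8 0.9 3.8
  endloop
 endfacet
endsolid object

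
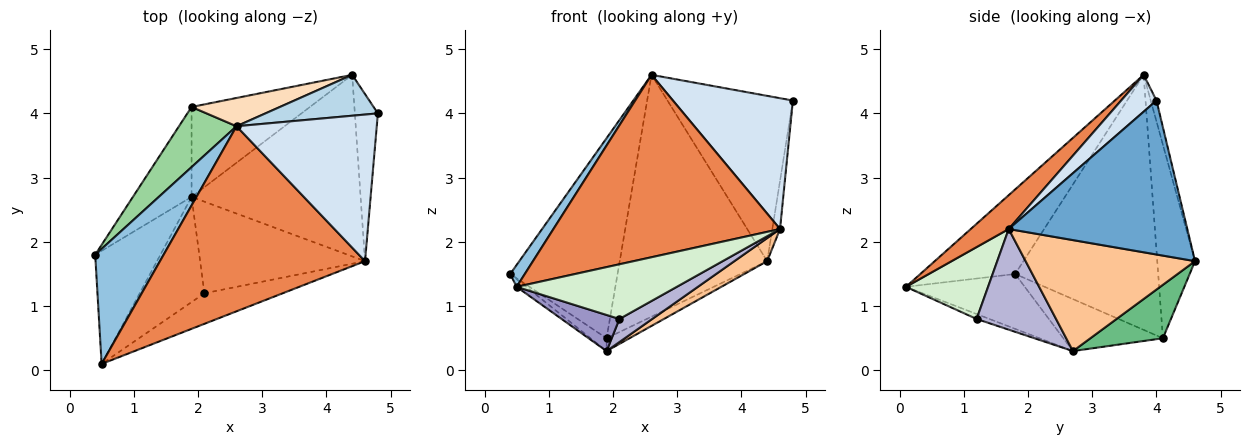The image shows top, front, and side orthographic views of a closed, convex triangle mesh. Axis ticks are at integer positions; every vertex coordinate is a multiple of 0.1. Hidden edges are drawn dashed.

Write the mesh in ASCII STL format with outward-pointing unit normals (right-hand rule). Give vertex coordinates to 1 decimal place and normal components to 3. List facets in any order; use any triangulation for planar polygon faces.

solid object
 facet normal 0.988 0.043 -0.148
  outer loop
   vertex 4.6 1.7 2.2
   vertex 4.4 4.6 1.7
   vertex 4.8 4.0 4.2
  endloop
 endfacet
 facet normal -0.772 -0.119 0.625
  outer loop
   vertex 2.6 3.8 4.6
   vertex 0.4 1.8 1.5
   vertex 0.5 0.1 1.3
  endloop
 endfacet
 facet normal -0.045 0.970 0.240
  outer loop
   vertex 2.6 3.8 4.6
   vertex 4.8 4.0 4.2
   vertex 4.4 4.6 1.7
  endloop
 endfacet
 facet normal 0.193 -0.653 0.732
  outer loop
   vertex 2.6 3.8 4.6
   vertex 4.6 1.7 2.2
   vertex 4.8 4.0 4.2
  endloop
 endfacet
 facet normal 0.117 -0.697 0.707
  outer loop
   vertex 2.6 3.8 4.6
   vertex 0.5 0.1 1.3
   vertex 4.6 1.7 2.2
  endloop
 endfacet
 facet normal -0.643 0.052 -0.764
  outer loop
   vertex 1.9 2.7 0.3
   vertex 0.5 0.1 1.3
   vertex 0.4 1.8 1.5
  endloop
 endfacet
 facet normal 0.546 -0.106 -0.831
  outer loop
   vertex 1.9 2.7 0.3
   vertex 4.4 4.6 1.7
   vertex 4.6 1.7 2.2
  endloop
 endfacet
 facet normal -0.247 0.963 0.113
  outer loop
   vertex 1.9 4.1 0.5
   vertex 2.6 3.8 4.6
   vertex 4.4 4.6 1.7
  endloop
 endfacet
 facet normal 0.408 0.129 -0.904
  outer loop
   vertex 1.9 4.1 0.5
   vertex 4.4 4.6 1.7
   vertex 1.9 2.7 0.3
  endloop
 endfacet
 facet normal -0.787 0.591 0.178
  outer loop
   vertex 1.9 4.1 0.5
   vertex 0.4 1.8 1.5
   vertex 2.6 3.8 4.6
  endloop
 endfacet
 facet normal -0.659 0.106 -0.744
  outer loop
   vertex 1.9 4.1 0.5
   vertex 1.9 2.7 0.3
   vertex 0.4 1.8 1.5
  endloop
 endfacet
 facet normal 0.409 -0.797 -0.445
  outer loop
   vertex 2.1 1.2 0.8
   vertex 4.6 1.7 2.2
   vertex 0.5 0.1 1.3
  endloop
 endfacet
 facet normal -0.072 -0.324 -0.943
  outer loop
   vertex 2.1 1.2 0.8
   vertex 0.5 0.1 1.3
   vertex 1.9 2.7 0.3
  endloop
 endfacet
 facet normal 0.509 -0.210 -0.834
  outer loop
   vertex 2.1 1.2 0.8
   vertex 1.9 2.7 0.3
   vertex 4.6 1.7 2.2
  endloop
 endfacet
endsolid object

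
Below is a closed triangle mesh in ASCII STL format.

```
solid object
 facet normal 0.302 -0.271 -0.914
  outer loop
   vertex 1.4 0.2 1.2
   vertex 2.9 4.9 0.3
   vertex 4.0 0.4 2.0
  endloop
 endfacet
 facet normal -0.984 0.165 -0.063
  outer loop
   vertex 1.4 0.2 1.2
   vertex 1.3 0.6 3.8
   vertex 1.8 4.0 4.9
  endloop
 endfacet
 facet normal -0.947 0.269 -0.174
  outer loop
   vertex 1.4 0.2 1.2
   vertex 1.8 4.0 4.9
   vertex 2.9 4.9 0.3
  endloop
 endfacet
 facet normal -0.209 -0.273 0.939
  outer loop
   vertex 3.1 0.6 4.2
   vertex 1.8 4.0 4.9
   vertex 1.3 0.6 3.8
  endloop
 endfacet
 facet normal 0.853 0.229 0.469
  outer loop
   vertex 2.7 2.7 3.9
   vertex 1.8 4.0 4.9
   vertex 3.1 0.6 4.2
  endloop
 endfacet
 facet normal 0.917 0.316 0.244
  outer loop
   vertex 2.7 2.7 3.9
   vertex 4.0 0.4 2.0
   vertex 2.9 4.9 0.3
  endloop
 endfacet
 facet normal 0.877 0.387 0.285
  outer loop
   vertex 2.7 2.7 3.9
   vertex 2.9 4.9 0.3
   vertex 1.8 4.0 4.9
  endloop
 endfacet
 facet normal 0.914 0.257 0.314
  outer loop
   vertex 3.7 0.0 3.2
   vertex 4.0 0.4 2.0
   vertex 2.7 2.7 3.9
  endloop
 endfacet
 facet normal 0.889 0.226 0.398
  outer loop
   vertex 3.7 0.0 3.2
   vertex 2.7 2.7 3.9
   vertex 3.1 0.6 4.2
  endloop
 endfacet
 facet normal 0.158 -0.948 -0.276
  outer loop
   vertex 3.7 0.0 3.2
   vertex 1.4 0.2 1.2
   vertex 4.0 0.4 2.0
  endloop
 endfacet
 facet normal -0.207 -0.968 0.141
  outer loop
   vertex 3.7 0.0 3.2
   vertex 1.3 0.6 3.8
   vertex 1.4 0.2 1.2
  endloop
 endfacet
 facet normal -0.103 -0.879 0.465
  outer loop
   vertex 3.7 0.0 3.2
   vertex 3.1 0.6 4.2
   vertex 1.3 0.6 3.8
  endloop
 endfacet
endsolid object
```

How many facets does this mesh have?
12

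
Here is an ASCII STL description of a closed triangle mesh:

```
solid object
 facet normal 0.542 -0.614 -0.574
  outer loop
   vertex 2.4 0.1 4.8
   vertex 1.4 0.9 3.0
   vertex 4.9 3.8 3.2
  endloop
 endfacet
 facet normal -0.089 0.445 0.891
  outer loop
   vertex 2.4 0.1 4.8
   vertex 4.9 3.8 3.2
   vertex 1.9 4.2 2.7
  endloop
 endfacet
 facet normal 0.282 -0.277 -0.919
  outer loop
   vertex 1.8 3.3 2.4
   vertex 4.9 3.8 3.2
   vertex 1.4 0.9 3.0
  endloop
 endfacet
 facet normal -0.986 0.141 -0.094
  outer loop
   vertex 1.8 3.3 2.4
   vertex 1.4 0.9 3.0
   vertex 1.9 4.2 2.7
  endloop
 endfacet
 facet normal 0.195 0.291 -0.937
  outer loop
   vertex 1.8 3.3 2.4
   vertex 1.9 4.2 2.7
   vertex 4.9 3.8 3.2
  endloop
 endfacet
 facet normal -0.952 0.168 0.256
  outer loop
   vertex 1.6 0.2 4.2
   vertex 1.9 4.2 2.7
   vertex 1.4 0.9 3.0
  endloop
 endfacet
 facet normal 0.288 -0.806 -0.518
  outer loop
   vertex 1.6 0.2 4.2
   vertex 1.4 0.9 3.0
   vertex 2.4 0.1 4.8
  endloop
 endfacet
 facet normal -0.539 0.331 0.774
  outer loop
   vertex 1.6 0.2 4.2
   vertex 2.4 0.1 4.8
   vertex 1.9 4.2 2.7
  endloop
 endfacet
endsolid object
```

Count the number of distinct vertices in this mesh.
6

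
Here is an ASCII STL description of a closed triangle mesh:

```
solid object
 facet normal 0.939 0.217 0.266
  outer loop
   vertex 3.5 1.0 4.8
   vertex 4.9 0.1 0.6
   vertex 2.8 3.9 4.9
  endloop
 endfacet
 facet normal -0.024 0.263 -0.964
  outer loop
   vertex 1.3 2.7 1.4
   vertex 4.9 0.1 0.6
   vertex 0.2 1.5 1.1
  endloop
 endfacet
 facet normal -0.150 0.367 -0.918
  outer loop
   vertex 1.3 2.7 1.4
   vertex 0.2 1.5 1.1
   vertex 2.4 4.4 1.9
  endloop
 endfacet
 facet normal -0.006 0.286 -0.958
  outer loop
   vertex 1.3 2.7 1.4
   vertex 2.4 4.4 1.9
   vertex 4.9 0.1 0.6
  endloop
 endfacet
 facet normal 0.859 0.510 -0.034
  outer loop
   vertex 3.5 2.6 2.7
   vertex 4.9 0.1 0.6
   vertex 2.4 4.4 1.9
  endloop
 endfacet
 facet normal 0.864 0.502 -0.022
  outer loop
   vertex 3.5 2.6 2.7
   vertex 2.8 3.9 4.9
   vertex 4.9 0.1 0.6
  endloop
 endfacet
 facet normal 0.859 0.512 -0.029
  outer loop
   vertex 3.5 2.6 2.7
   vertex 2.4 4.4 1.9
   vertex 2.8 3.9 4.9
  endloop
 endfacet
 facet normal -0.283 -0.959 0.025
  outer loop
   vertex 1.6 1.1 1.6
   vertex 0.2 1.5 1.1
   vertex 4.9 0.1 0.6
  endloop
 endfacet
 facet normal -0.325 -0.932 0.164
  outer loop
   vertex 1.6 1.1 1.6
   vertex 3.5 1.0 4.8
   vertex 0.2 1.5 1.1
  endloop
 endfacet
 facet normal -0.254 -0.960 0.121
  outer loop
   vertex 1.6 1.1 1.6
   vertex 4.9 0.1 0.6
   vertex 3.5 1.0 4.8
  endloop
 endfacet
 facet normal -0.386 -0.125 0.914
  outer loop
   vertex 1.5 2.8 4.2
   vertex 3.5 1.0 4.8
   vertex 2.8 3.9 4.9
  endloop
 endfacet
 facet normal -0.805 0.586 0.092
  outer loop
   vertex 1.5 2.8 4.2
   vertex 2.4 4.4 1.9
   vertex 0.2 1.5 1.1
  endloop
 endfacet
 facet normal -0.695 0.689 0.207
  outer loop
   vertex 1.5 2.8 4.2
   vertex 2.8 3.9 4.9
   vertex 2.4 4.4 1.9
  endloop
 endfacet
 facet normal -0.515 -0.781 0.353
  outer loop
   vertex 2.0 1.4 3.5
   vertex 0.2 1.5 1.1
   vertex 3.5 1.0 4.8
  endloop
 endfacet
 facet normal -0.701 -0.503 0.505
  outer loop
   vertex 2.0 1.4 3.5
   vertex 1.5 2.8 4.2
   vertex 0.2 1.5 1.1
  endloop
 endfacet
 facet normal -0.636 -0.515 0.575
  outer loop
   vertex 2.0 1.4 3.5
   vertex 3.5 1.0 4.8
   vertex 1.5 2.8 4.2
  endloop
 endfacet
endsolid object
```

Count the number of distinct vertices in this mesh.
10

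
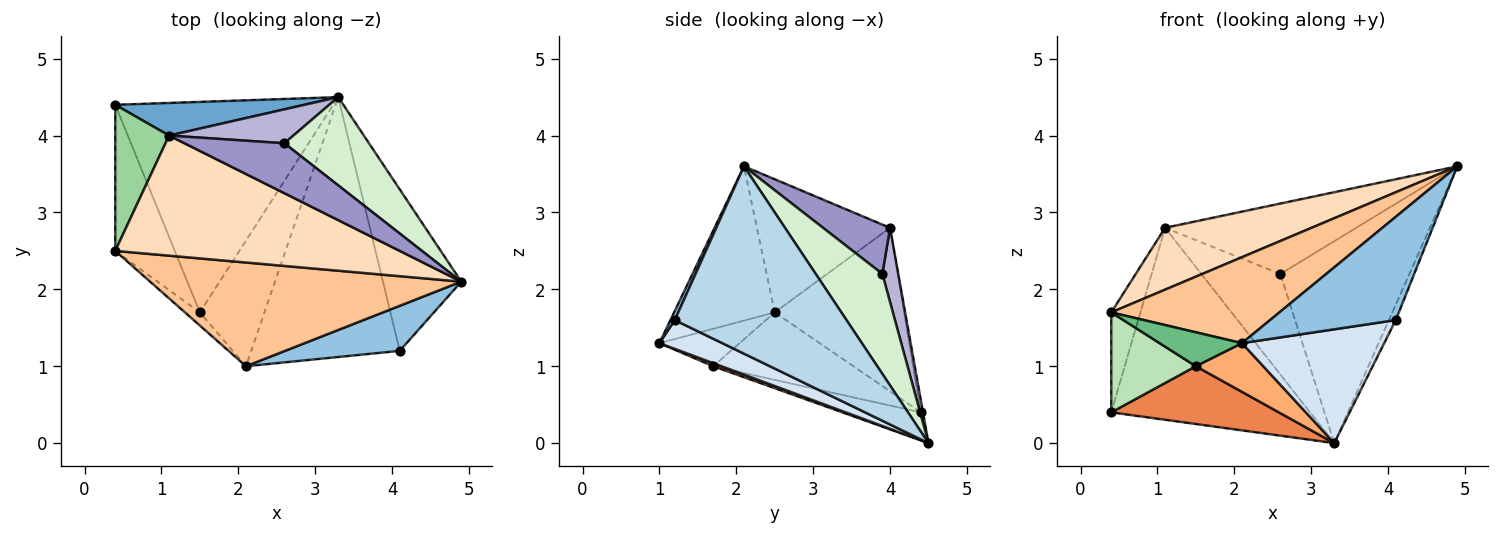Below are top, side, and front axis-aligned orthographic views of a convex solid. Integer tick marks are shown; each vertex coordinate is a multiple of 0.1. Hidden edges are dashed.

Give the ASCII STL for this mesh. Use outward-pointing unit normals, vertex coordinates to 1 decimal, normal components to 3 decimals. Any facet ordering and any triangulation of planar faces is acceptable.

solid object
 facet normal -0.011 0.986 0.167
  outer loop
   vertex 1.1 4.0 2.8
   vertex 3.3 4.5 0.0
   vertex 0.4 4.4 0.4
  endloop
 endfacet
 facet normal 0.032 -0.916 0.400
  outer loop
   vertex 4.1 1.2 1.6
   vertex 4.9 2.1 3.6
   vertex 2.1 1.0 1.3
  endloop
 endfacet
 facet normal 0.922 0.037 -0.385
  outer loop
   vertex 4.1 1.2 1.6
   vertex 3.3 4.5 0.0
   vertex 4.9 2.1 3.6
  endloop
 endfacet
 facet normal 0.175 -0.395 -0.902
  outer loop
   vertex 4.1 1.2 1.6
   vertex 2.1 1.0 1.3
   vertex 3.3 4.5 0.0
  endloop
 endfacet
 facet normal -0.123 -0.263 -0.957
  outer loop
   vertex 1.5 1.7 1.0
   vertex 0.4 4.4 0.4
   vertex 3.3 4.5 0.0
  endloop
 endfacet
 facet normal 0.044 -0.361 -0.931
  outer loop
   vertex 1.5 1.7 1.0
   vertex 3.3 4.5 0.0
   vertex 2.1 1.0 1.3
  endloop
 endfacet
 facet normal -0.357 -0.596 0.719
  outer loop
   vertex 0.4 2.5 1.7
   vertex 2.1 1.0 1.3
   vertex 4.9 2.1 3.6
  endloop
 endfacet
 facet normal -0.384 -0.423 0.821
  outer loop
   vertex 0.4 2.5 1.7
   vertex 4.9 2.1 3.6
   vertex 1.1 4.0 2.8
  endloop
 endfacet
 facet normal -0.672 -0.691 -0.267
  outer loop
   vertex 0.4 2.5 1.7
   vertex 1.5 1.7 1.0
   vertex 2.1 1.0 1.3
  endloop
 endfacet
 facet normal -0.929 0.209 0.306
  outer loop
   vertex 0.4 2.5 1.7
   vertex 1.1 4.0 2.8
   vertex 0.4 4.4 0.4
  endloop
 endfacet
 facet normal -0.683 -0.412 -0.603
  outer loop
   vertex 0.4 2.5 1.7
   vertex 0.4 4.4 0.4
   vertex 1.5 1.7 1.0
  endloop
 endfacet
 facet normal 0.428 0.828 0.362
  outer loop
   vertex 2.6 3.9 2.2
   vertex 4.9 2.1 3.6
   vertex 3.3 4.5 0.0
  endloop
 endfacet
 facet normal 0.275 0.784 0.557
  outer loop
   vertex 2.6 3.9 2.2
   vertex 1.1 4.0 2.8
   vertex 4.9 2.1 3.6
  endloop
 endfacet
 facet normal 0.187 0.931 0.314
  outer loop
   vertex 2.6 3.9 2.2
   vertex 3.3 4.5 0.0
   vertex 1.1 4.0 2.8
  endloop
 endfacet
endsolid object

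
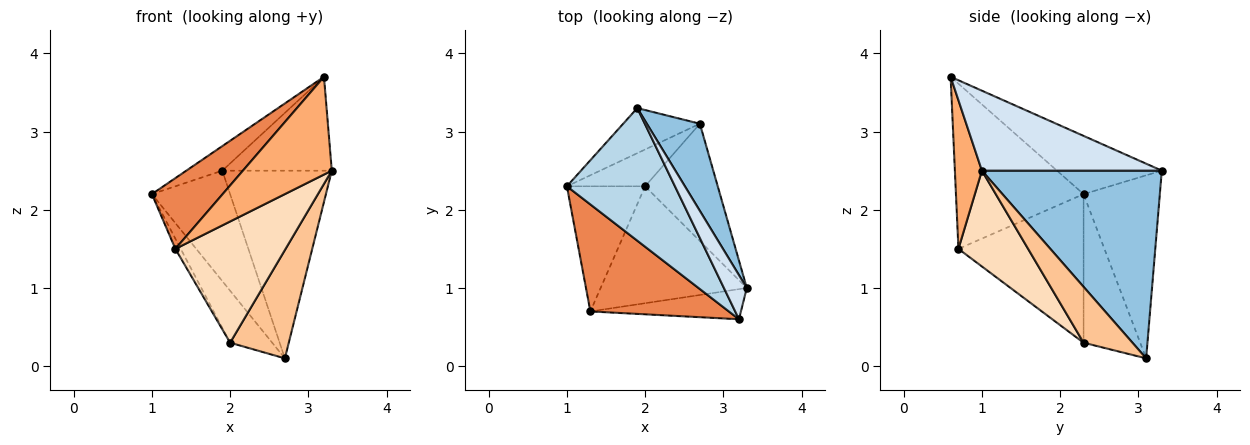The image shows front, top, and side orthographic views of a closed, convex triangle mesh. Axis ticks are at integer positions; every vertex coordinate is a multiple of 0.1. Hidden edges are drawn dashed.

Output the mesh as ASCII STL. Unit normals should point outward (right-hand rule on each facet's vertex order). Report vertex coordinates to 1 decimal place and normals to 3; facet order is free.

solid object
 facet normal -0.670 0.687 -0.281
  outer loop
   vertex 1.9 3.3 2.5
   vertex 2.7 3.1 0.1
   vertex 1.0 2.3 2.2
  endloop
 endfacet
 facet normal 0.830 0.505 0.235
  outer loop
   vertex 1.9 3.3 2.5
   vertex 3.3 1.0 2.5
   vertex 2.7 3.1 0.1
  endloop
 endfacet
 facet normal -0.468 0.161 0.869
  outer loop
   vertex 3.2 0.6 3.7
   vertex 1.9 3.3 2.5
   vertex 1.0 2.3 2.2
  endloop
 endfacet
 facet normal 0.830 0.505 0.238
  outer loop
   vertex 3.2 0.6 3.7
   vertex 3.3 1.0 2.5
   vertex 1.9 3.3 2.5
  endloop
 endfacet
 facet normal -0.705 -0.391 0.591
  outer loop
   vertex 3.2 0.6 3.7
   vertex 1.0 2.3 2.2
   vertex 1.3 0.7 1.5
  endloop
 endfacet
 facet normal 0.279 -0.918 -0.283
  outer loop
   vertex 3.2 0.6 3.7
   vertex 1.3 0.7 1.5
   vertex 3.3 1.0 2.5
  endloop
 endfacet
 facet normal 0.492 -0.590 -0.640
  outer loop
   vertex 2.0 2.3 0.3
   vertex 2.7 3.1 0.1
   vertex 3.3 1.0 2.5
  endloop
 endfacet
 facet normal 0.414 -0.655 -0.632
  outer loop
   vertex 2.0 2.3 0.3
   vertex 3.3 1.0 2.5
   vertex 1.3 0.7 1.5
  endloop
 endfacet
 facet normal -0.739 0.550 -0.389
  outer loop
   vertex 2.0 2.3 0.3
   vertex 1.0 2.3 2.2
   vertex 2.7 3.1 0.1
  endloop
 endfacet
 facet normal -0.884 0.038 -0.465
  outer loop
   vertex 2.0 2.3 0.3
   vertex 1.3 0.7 1.5
   vertex 1.0 2.3 2.2
  endloop
 endfacet
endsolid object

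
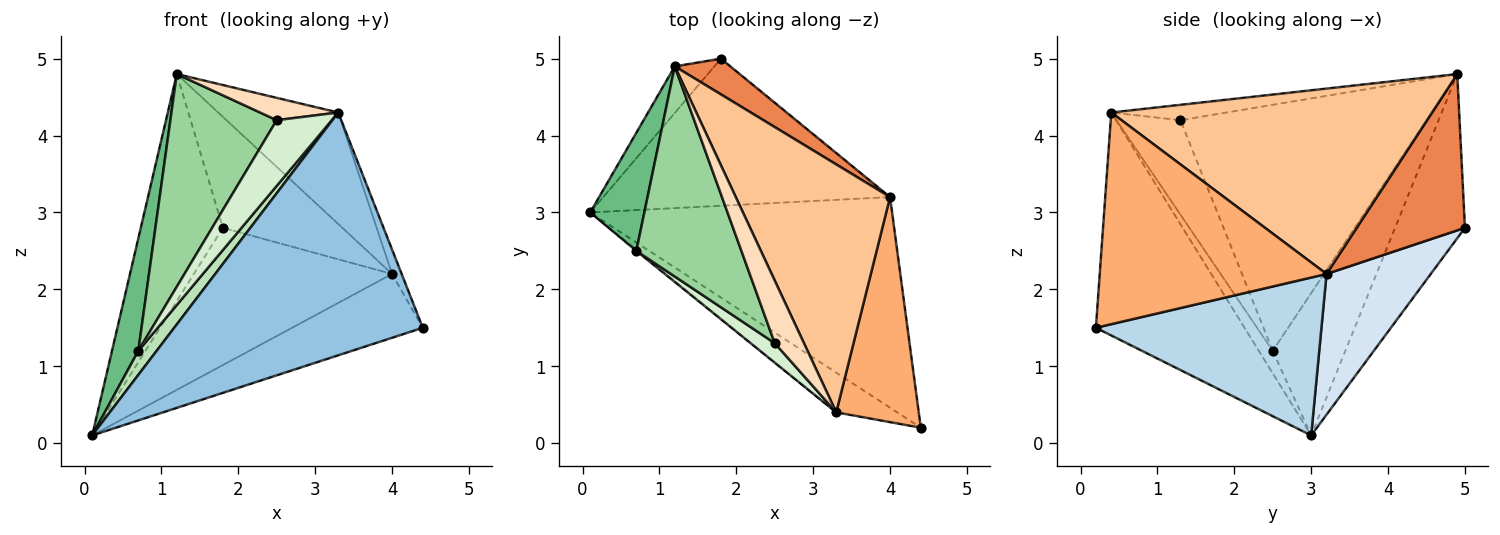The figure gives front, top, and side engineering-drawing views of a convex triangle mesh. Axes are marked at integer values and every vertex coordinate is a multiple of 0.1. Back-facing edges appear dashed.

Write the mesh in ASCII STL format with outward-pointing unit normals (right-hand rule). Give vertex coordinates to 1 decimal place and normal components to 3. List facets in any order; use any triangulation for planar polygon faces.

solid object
 facet normal -0.640 0.753 -0.154
  outer loop
   vertex 1.2 4.9 4.8
   vertex 1.8 5.0 2.8
   vertex 0.1 3.0 0.1
  endloop
 endfacet
 facet normal -0.508 -0.850 -0.139
  outer loop
   vertex 3.3 0.4 4.3
   vertex 0.1 3.0 0.1
   vertex 4.4 0.2 1.5
  endloop
 endfacet
 facet normal 0.448 0.259 -0.856
  outer loop
   vertex 4.0 3.2 2.2
   vertex 4.4 0.2 1.5
   vertex 0.1 3.0 0.1
  endloop
 endfacet
 facet normal 0.338 0.642 -0.688
  outer loop
   vertex 4.0 3.2 2.2
   vertex 0.1 3.0 0.1
   vertex 1.8 5.0 2.8
  endloop
 endfacet
 facet normal 0.653 0.721 0.232
  outer loop
   vertex 4.0 3.2 2.2
   vertex 1.8 5.0 2.8
   vertex 1.2 4.9 4.8
  endloop
 endfacet
 facet normal 0.931 0.039 0.363
  outer loop
   vertex 4.0 3.2 2.2
   vertex 3.3 0.4 4.3
   vertex 4.4 0.2 1.5
  endloop
 endfacet
 facet normal 0.739 0.276 0.615
  outer loop
   vertex 4.0 3.2 2.2
   vertex 1.2 4.9 4.8
   vertex 3.3 0.4 4.3
  endloop
 endfacet
 facet normal -0.444 -0.301 0.844
  outer loop
   vertex 2.5 1.3 4.2
   vertex 3.3 0.4 4.3
   vertex 1.2 4.9 4.8
  endloop
 endfacet
 facet normal -0.885 -0.321 0.337
  outer loop
   vertex 0.7 2.5 1.2
   vertex 1.2 4.9 4.8
   vertex 0.1 3.0 0.1
  endloop
 endfacet
 facet normal -0.855 -0.369 0.365
  outer loop
   vertex 0.7 2.5 1.2
   vertex 2.5 1.3 4.2
   vertex 1.2 4.9 4.8
  endloop
 endfacet
 facet normal -0.605 -0.796 -0.032
  outer loop
   vertex 0.7 2.5 1.2
   vertex 0.1 3.0 0.1
   vertex 3.3 0.4 4.3
  endloop
 endfacet
 facet normal -0.744 -0.640 0.190
  outer loop
   vertex 0.7 2.5 1.2
   vertex 3.3 0.4 4.3
   vertex 2.5 1.3 4.2
  endloop
 endfacet
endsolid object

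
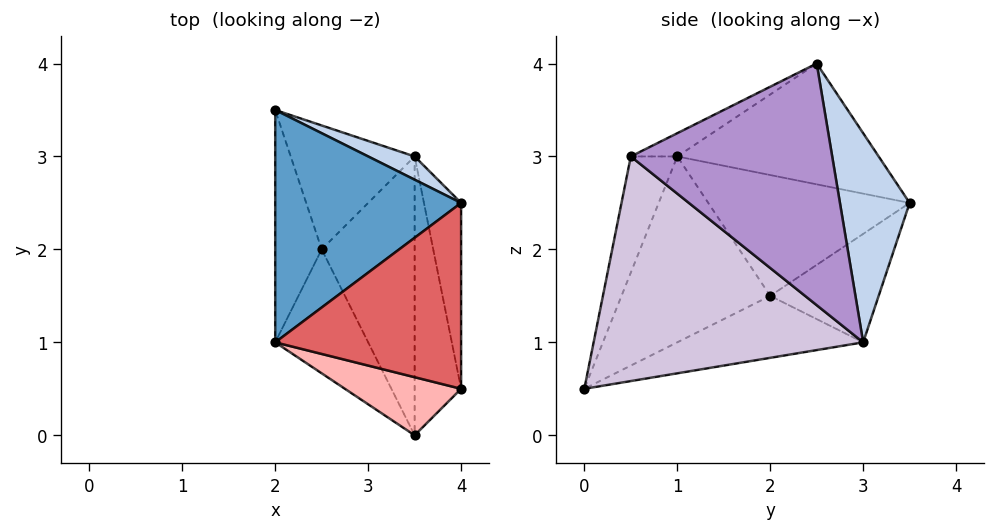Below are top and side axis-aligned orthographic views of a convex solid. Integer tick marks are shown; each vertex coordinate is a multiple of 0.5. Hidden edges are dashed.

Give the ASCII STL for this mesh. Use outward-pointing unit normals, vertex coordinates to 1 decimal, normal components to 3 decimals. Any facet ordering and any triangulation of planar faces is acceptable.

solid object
 facet normal -0.537 0.165 0.827
  outer loop
   vertex 2.0 1.0 3.0
   vertex 4.0 2.5 4.0
   vertex 2.0 3.5 2.5
  endloop
 endfacet
 facet normal 0.392 0.916 0.087
  outer loop
   vertex 3.5 3.0 1.0
   vertex 2.0 3.5 2.5
   vertex 4.0 2.5 4.0
  endloop
 endfacet
 facet normal -0.931 -0.072 -0.358
  outer loop
   vertex 2.5 2.0 1.5
   vertex 2.0 1.0 3.0
   vertex 2.0 3.5 2.5
  endloop
 endfacet
 facet normal -0.873 -0.218 -0.436
  outer loop
   vertex 2.5 2.0 1.5
   vertex 3.5 0.0 0.5
   vertex 2.0 1.0 3.0
  endloop
 endfacet
 facet normal -0.634 0.272 -0.724
  outer loop
   vertex 2.5 2.0 1.5
   vertex 2.0 3.5 2.5
   vertex 3.5 3.0 1.0
  endloop
 endfacet
 facet normal -0.549 0.137 -0.824
  outer loop
   vertex 2.5 2.0 1.5
   vertex 3.5 3.0 1.0
   vertex 3.5 0.0 0.5
  endloop
 endfacet
 facet normal -0.111 -0.444 0.889
  outer loop
   vertex 4.0 0.5 3.0
   vertex 4.0 2.5 4.0
   vertex 2.0 1.0 3.0
  endloop
 endfacet
 facet normal -0.236 -0.943 0.236
  outer loop
   vertex 4.0 0.5 3.0
   vertex 2.0 1.0 3.0
   vertex 3.5 0.0 0.5
  endloop
 endfacet
 facet normal 0.986 0.076 -0.152
  outer loop
   vertex 4.0 0.5 3.0
   vertex 3.5 3.0 1.0
   vertex 4.0 2.5 4.0
  endloop
 endfacet
 facet normal 0.979 0.034 -0.202
  outer loop
   vertex 4.0 0.5 3.0
   vertex 3.5 0.0 0.5
   vertex 3.5 3.0 1.0
  endloop
 endfacet
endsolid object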